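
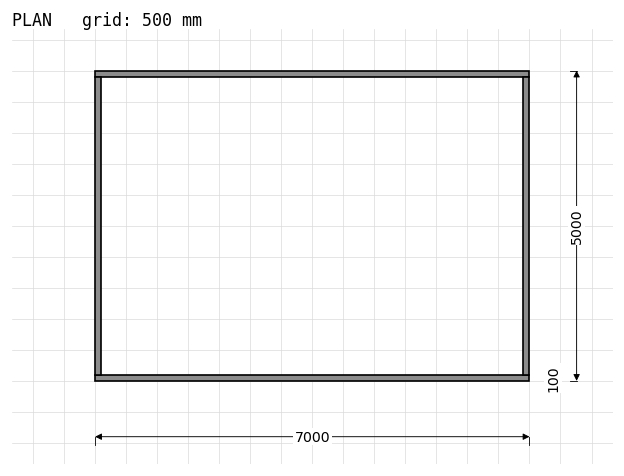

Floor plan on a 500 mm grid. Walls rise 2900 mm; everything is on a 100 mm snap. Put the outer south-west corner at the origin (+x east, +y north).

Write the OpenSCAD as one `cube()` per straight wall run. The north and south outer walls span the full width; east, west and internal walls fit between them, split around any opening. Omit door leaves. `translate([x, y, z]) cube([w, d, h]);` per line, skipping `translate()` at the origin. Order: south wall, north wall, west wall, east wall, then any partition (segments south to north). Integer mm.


cube([7000, 100, 2900]);
translate([0, 4900, 0]) cube([7000, 100, 2900]);
translate([0, 100, 0]) cube([100, 4800, 2900]);
translate([6900, 100, 0]) cube([100, 4800, 2900]);


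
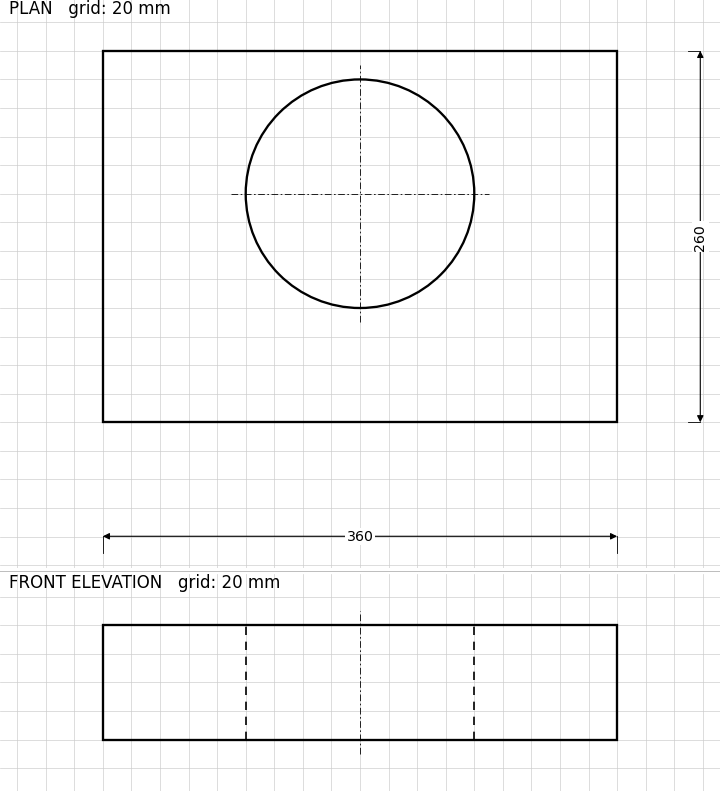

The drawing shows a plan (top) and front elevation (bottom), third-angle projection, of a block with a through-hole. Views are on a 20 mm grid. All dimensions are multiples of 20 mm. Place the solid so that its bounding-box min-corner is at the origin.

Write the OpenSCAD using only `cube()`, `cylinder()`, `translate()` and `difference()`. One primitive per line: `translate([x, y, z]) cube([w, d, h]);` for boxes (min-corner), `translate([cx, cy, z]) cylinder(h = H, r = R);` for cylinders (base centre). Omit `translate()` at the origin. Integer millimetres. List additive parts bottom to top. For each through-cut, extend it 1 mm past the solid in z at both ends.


difference() {
  cube([360, 260, 80]);
  translate([180, 160, -1]) cylinder(h = 82, r = 80);
}


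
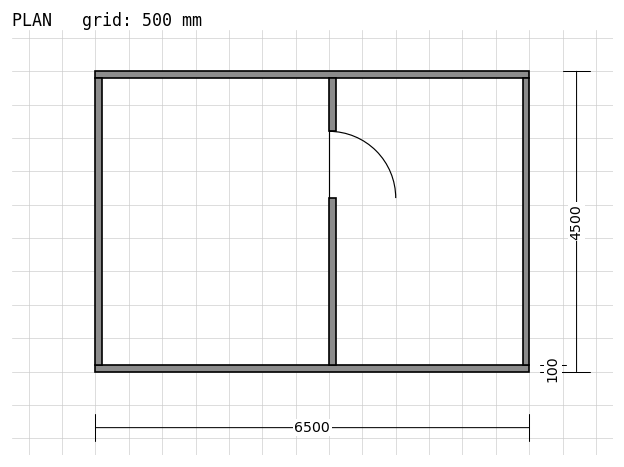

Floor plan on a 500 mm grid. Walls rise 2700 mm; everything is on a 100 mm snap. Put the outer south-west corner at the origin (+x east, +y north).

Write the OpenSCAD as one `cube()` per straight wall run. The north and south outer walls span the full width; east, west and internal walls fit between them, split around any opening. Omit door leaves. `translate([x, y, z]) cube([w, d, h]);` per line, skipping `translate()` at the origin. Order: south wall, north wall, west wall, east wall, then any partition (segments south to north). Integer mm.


cube([6500, 100, 2700]);
translate([0, 4400, 0]) cube([6500, 100, 2700]);
translate([0, 100, 0]) cube([100, 4300, 2700]);
translate([6400, 100, 0]) cube([100, 4300, 2700]);
translate([3500, 100, 0]) cube([100, 2500, 2700]);
translate([3500, 3600, 0]) cube([100, 800, 2700]);


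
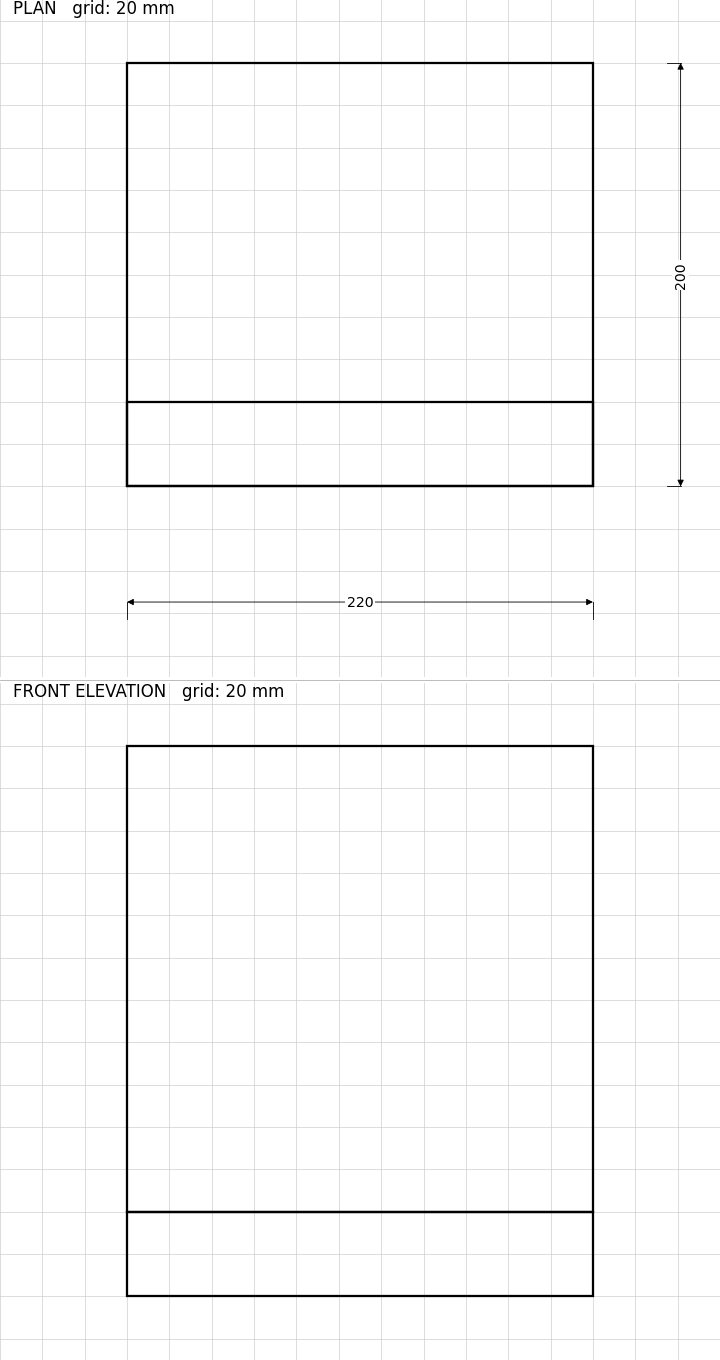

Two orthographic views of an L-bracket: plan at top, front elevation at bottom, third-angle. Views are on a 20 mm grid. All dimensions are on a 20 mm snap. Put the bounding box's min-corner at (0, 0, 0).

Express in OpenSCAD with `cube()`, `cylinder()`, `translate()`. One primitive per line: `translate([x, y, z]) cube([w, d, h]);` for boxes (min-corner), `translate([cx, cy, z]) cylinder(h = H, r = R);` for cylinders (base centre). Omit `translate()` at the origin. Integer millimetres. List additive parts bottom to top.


cube([220, 200, 40]);
translate([0, 0, 40]) cube([220, 40, 220]);


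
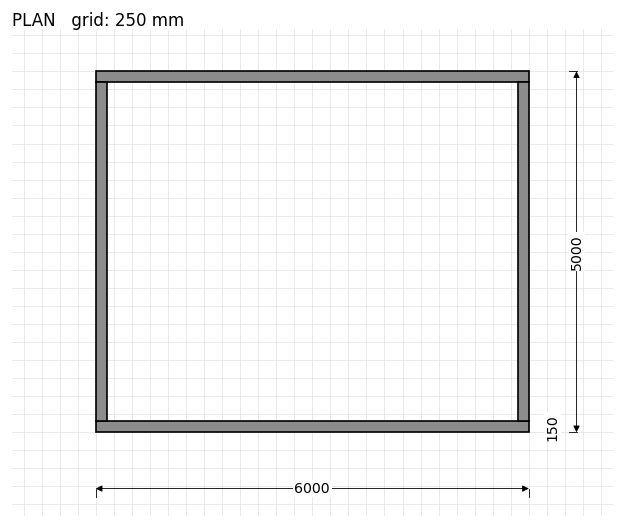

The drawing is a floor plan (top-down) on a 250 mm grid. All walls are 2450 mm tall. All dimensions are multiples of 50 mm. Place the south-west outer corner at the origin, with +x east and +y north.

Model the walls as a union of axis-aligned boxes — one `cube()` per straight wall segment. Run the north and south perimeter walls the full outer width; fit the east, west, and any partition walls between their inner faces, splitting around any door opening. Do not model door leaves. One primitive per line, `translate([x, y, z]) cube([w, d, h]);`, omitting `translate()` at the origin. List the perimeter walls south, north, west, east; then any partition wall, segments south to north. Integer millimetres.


cube([6000, 150, 2450]);
translate([0, 4850, 0]) cube([6000, 150, 2450]);
translate([0, 150, 0]) cube([150, 4700, 2450]);
translate([5850, 150, 0]) cube([150, 4700, 2450]);


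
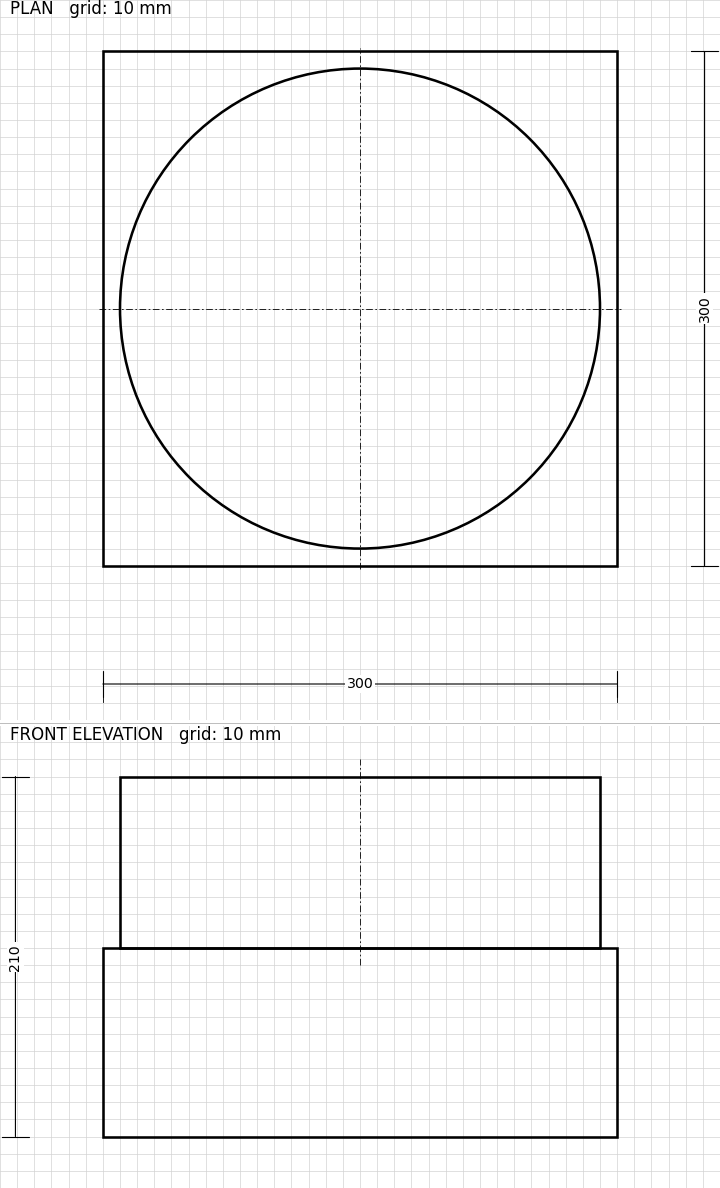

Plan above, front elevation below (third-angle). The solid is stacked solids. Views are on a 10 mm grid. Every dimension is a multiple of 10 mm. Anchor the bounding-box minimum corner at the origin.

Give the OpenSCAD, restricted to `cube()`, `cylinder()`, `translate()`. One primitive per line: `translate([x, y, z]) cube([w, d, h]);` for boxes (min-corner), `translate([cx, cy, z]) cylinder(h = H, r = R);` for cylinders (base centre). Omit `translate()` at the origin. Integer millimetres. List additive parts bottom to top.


cube([300, 300, 110]);
translate([150, 150, 110]) cylinder(h = 100, r = 140);


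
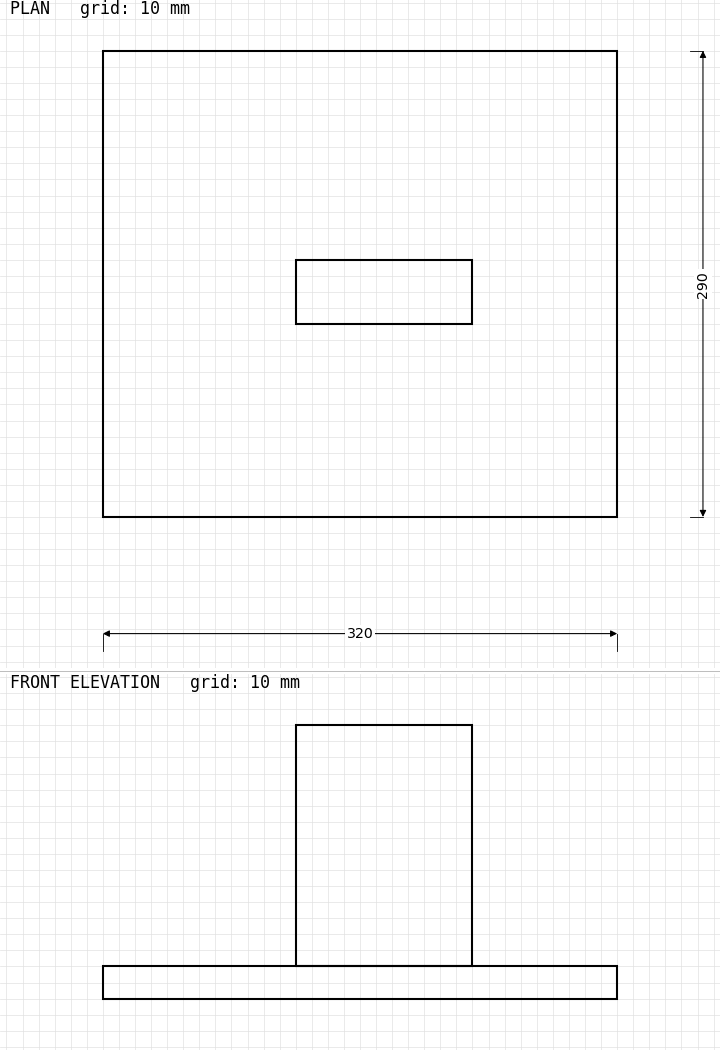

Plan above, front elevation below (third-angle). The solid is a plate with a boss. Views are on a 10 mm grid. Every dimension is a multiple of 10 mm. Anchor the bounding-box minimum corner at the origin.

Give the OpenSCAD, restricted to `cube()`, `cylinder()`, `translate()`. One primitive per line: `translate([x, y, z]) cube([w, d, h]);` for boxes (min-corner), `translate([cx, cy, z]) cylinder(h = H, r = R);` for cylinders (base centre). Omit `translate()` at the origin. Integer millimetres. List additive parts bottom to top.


cube([320, 290, 20]);
translate([120, 120, 20]) cube([110, 40, 150]);


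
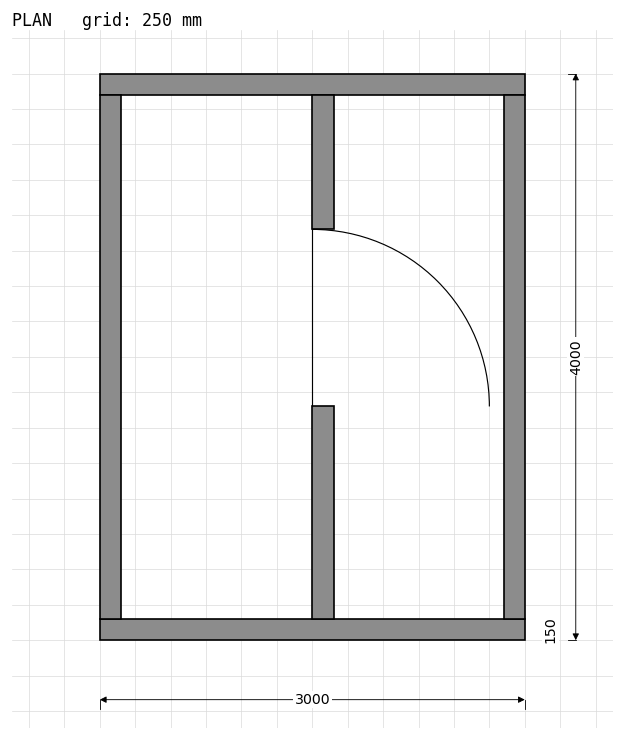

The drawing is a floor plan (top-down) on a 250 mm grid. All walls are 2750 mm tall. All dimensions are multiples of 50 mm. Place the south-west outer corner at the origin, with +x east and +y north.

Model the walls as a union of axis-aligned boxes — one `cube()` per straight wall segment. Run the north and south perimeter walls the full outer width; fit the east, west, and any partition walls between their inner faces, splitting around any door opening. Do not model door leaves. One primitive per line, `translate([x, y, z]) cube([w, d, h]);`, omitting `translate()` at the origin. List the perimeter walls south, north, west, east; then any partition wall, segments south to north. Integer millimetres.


cube([3000, 150, 2750]);
translate([0, 3850, 0]) cube([3000, 150, 2750]);
translate([0, 150, 0]) cube([150, 3700, 2750]);
translate([2850, 150, 0]) cube([150, 3700, 2750]);
translate([1500, 150, 0]) cube([150, 1500, 2750]);
translate([1500, 2900, 0]) cube([150, 950, 2750]);


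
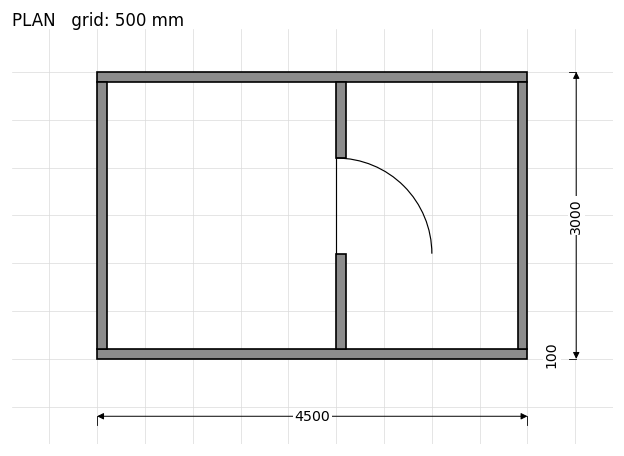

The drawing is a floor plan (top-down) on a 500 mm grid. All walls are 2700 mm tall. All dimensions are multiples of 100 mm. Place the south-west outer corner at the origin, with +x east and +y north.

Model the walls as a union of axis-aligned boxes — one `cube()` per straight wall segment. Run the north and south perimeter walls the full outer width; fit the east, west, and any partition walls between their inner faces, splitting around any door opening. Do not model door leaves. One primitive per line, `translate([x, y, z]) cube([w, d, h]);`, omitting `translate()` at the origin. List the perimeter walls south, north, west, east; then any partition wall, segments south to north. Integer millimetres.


cube([4500, 100, 2700]);
translate([0, 2900, 0]) cube([4500, 100, 2700]);
translate([0, 100, 0]) cube([100, 2800, 2700]);
translate([4400, 100, 0]) cube([100, 2800, 2700]);
translate([2500, 100, 0]) cube([100, 1000, 2700]);
translate([2500, 2100, 0]) cube([100, 800, 2700]);


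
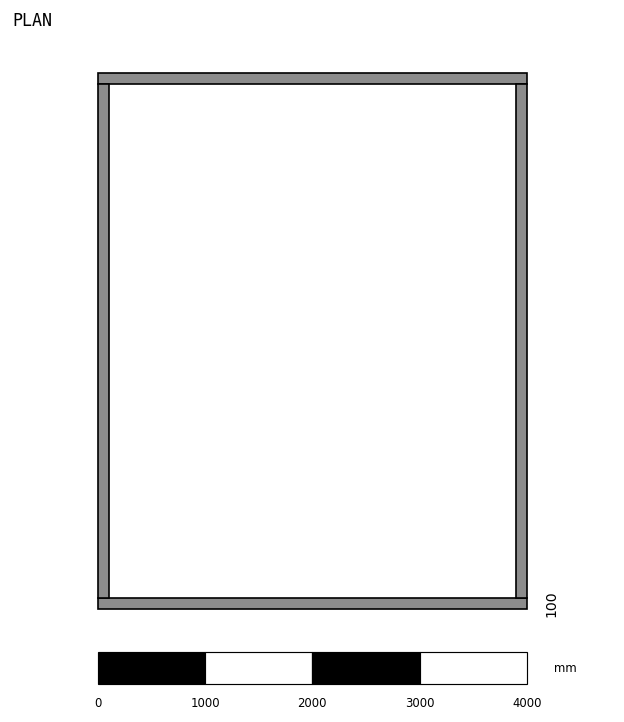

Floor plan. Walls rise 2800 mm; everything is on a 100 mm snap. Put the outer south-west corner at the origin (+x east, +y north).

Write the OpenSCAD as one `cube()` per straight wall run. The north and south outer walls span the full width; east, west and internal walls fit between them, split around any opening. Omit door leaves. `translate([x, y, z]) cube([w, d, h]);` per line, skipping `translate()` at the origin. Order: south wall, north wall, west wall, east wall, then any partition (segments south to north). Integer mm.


cube([4000, 100, 2800]);
translate([0, 4900, 0]) cube([4000, 100, 2800]);
translate([0, 100, 0]) cube([100, 4800, 2800]);
translate([3900, 100, 0]) cube([100, 4800, 2800]);


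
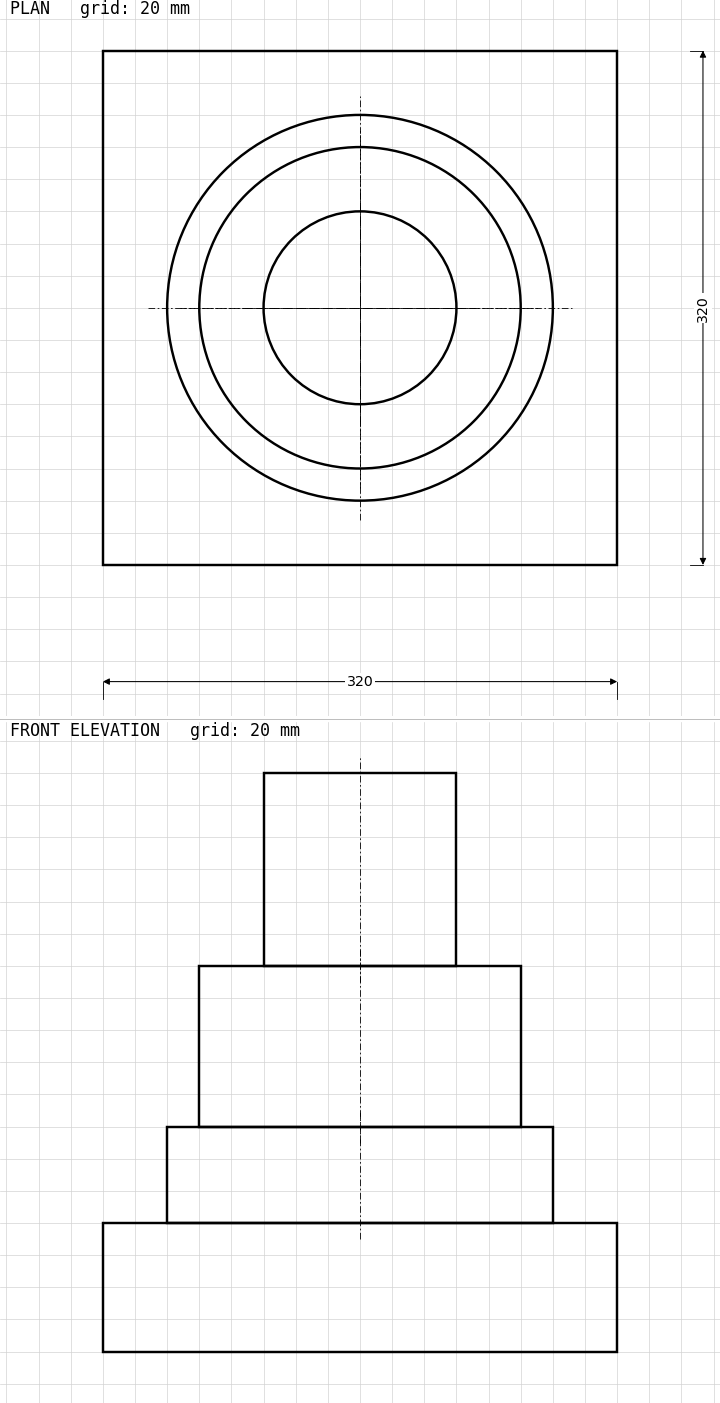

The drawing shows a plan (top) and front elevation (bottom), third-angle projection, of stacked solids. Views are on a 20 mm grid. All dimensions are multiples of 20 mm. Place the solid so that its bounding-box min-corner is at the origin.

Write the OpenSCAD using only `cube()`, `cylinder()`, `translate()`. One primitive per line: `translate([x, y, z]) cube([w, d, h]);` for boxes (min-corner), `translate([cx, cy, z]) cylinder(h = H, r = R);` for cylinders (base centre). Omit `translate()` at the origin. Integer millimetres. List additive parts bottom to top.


cube([320, 320, 80]);
translate([160, 160, 80]) cylinder(h = 60, r = 120);
translate([160, 160, 140]) cylinder(h = 100, r = 100);
translate([160, 160, 240]) cylinder(h = 120, r = 60);


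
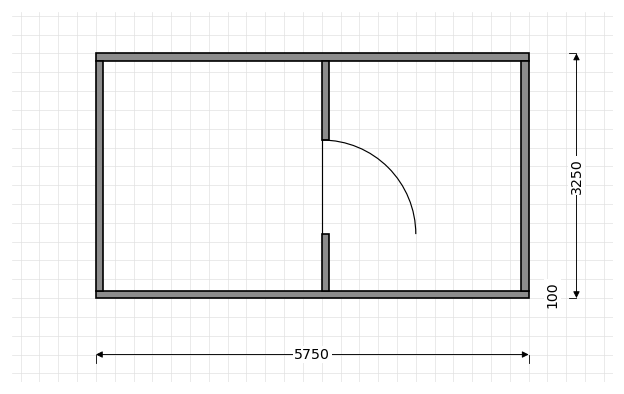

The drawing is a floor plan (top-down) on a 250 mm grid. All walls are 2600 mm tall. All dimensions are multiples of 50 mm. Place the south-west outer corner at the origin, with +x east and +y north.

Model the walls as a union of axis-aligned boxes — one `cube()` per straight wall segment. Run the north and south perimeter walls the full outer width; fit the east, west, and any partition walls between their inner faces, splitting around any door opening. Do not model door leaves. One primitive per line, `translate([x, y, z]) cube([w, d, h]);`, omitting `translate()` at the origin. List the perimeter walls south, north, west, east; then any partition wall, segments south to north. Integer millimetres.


cube([5750, 100, 2600]);
translate([0, 3150, 0]) cube([5750, 100, 2600]);
translate([0, 100, 0]) cube([100, 3050, 2600]);
translate([5650, 100, 0]) cube([100, 3050, 2600]);
translate([3000, 100, 0]) cube([100, 750, 2600]);
translate([3000, 2100, 0]) cube([100, 1050, 2600]);


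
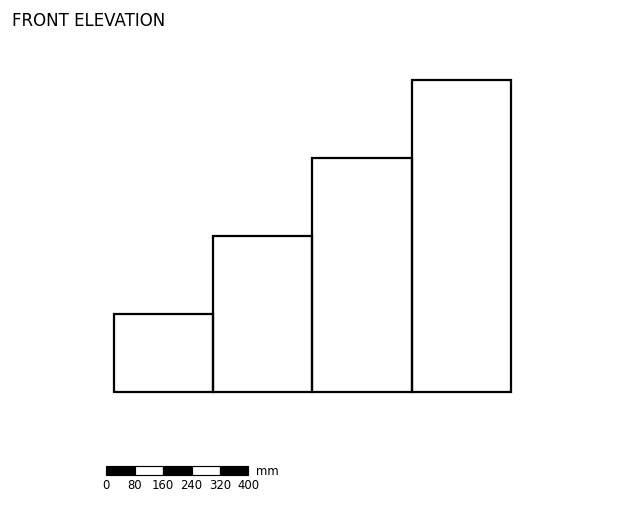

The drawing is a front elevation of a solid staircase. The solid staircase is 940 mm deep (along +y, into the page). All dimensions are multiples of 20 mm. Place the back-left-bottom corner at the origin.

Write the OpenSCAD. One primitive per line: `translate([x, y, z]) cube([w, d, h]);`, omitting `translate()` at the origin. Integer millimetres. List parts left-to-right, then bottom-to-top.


cube([280, 940, 220]);
translate([280, 0, 0]) cube([280, 940, 440]);
translate([560, 0, 0]) cube([280, 940, 660]);
translate([840, 0, 0]) cube([280, 940, 880]);


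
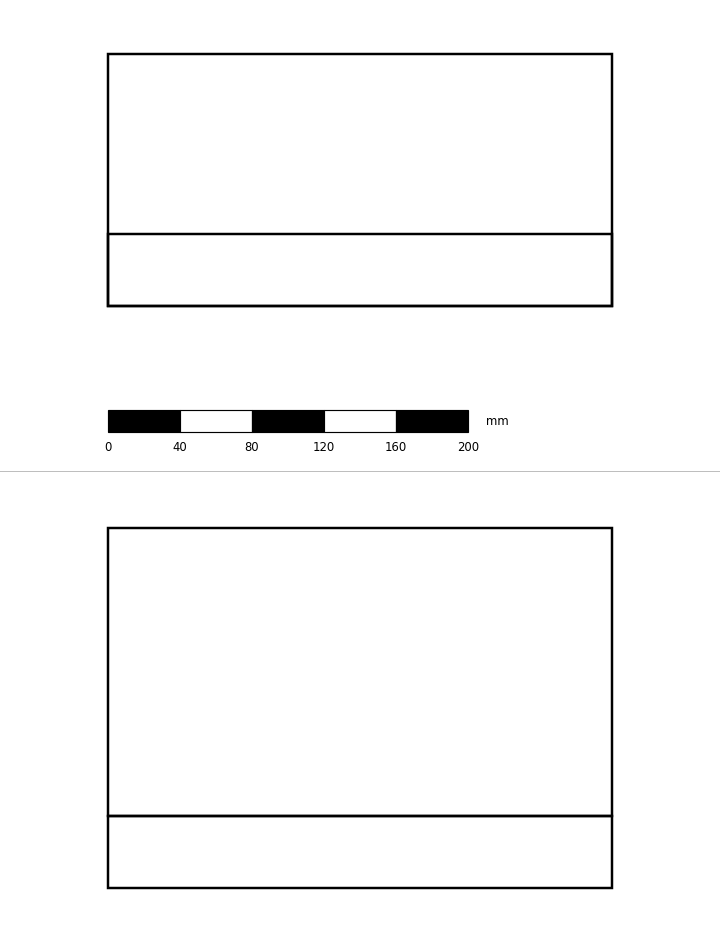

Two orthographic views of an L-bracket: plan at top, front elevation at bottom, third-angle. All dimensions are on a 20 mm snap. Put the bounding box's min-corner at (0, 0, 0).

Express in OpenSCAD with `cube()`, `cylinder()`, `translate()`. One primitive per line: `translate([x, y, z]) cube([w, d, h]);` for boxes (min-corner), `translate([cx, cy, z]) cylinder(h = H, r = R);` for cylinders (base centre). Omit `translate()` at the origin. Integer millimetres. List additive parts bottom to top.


cube([280, 140, 40]);
translate([0, 0, 40]) cube([280, 40, 160]);


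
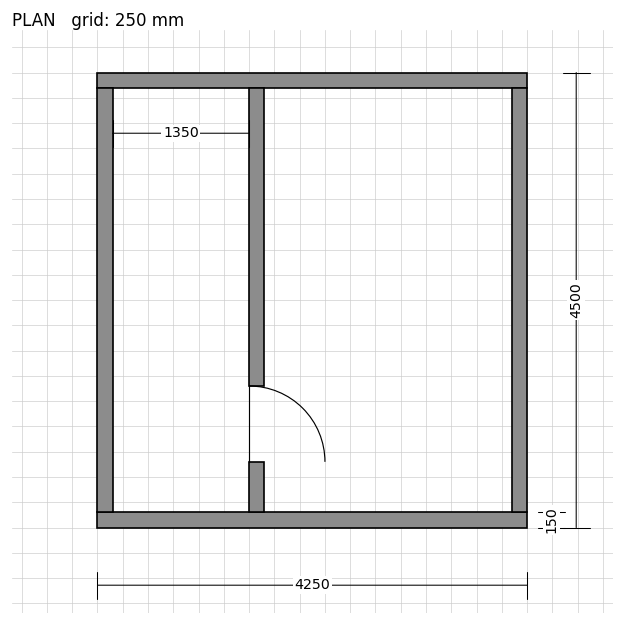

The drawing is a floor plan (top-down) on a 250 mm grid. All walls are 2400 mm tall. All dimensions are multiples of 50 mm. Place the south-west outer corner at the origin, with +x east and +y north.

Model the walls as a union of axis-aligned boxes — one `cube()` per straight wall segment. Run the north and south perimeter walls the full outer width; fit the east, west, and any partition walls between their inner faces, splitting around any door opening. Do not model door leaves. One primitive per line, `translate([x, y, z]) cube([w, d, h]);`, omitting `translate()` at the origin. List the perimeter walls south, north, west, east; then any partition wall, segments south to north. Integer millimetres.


cube([4250, 150, 2400]);
translate([0, 4350, 0]) cube([4250, 150, 2400]);
translate([0, 150, 0]) cube([150, 4200, 2400]);
translate([4100, 150, 0]) cube([150, 4200, 2400]);
translate([1500, 150, 0]) cube([150, 500, 2400]);
translate([1500, 1400, 0]) cube([150, 2950, 2400]);


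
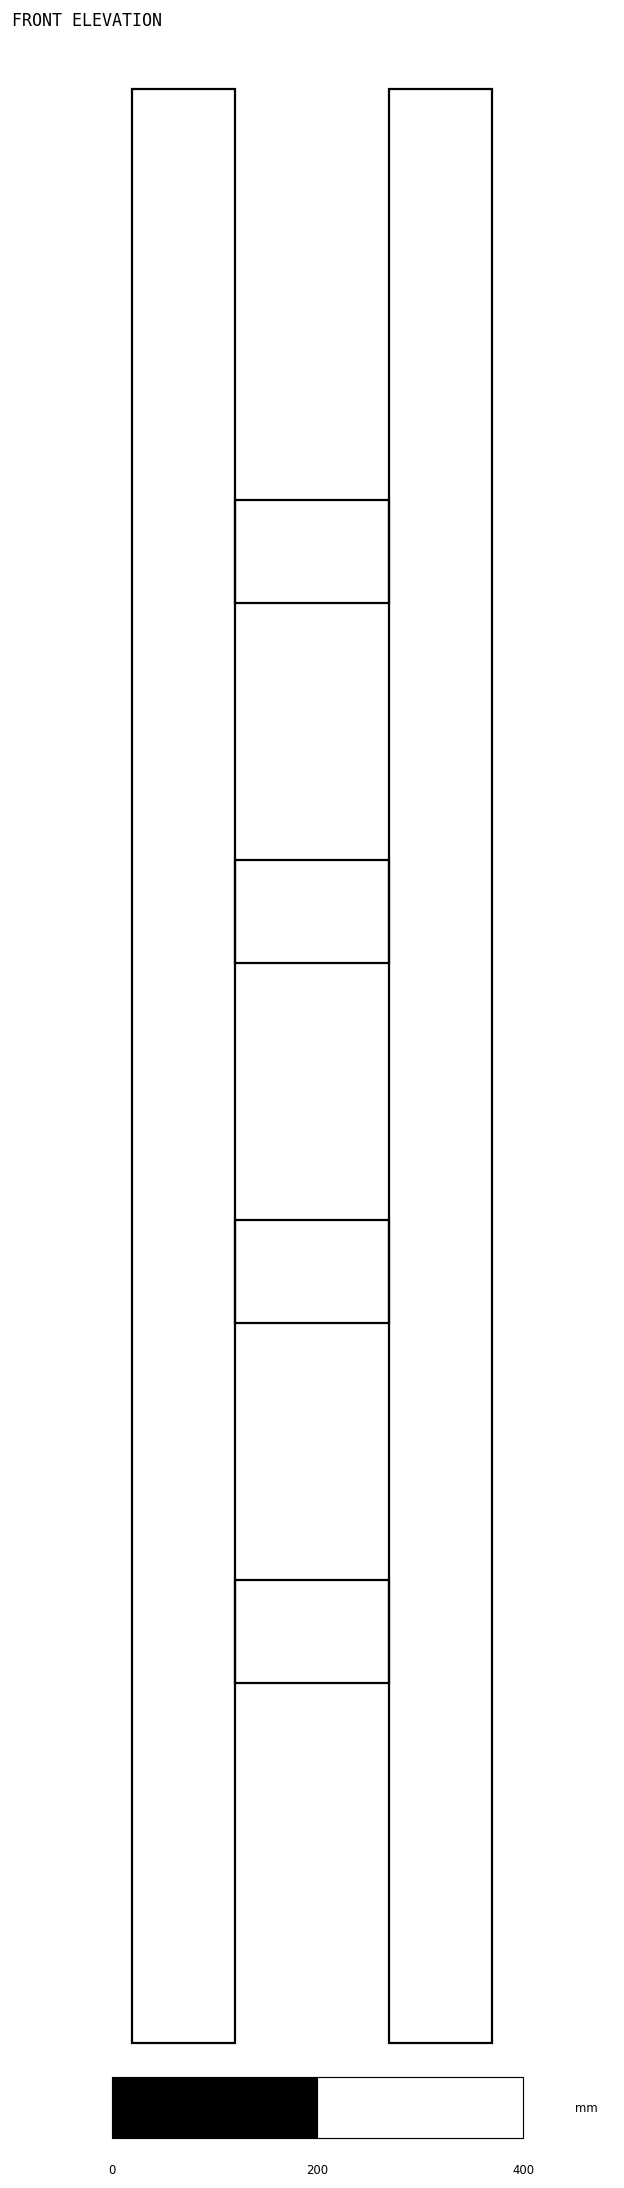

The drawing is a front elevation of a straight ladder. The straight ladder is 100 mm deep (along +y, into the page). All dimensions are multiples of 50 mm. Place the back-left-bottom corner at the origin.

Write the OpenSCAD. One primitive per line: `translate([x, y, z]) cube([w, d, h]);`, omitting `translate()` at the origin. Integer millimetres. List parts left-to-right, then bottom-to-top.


cube([100, 100, 1900]);
translate([100, 0, 350]) cube([150, 100, 100]);
translate([100, 0, 700]) cube([150, 100, 100]);
translate([100, 0, 1050]) cube([150, 100, 100]);
translate([100, 0, 1400]) cube([150, 100, 100]);
translate([250, 0, 0]) cube([100, 100, 1900]);


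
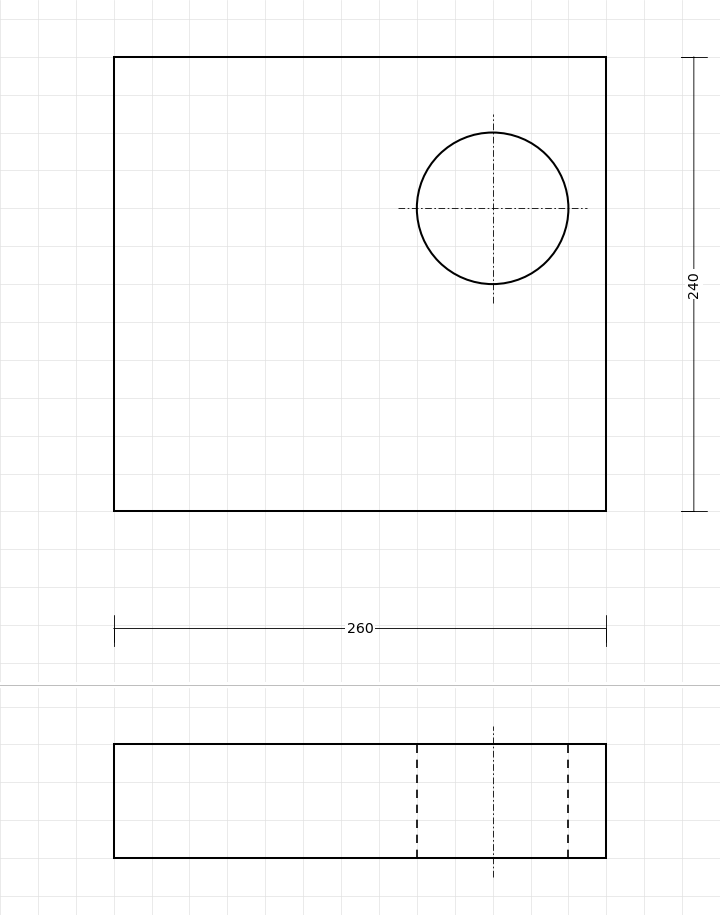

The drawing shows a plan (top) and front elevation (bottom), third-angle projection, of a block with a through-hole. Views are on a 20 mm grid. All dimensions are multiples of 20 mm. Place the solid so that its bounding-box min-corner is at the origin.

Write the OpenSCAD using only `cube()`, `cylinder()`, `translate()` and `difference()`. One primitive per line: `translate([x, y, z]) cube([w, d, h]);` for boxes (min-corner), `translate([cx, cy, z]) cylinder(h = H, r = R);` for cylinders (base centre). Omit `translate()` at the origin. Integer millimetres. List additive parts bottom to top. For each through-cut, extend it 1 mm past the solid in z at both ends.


difference() {
  cube([260, 240, 60]);
  translate([200, 160, -1]) cylinder(h = 62, r = 40);
}


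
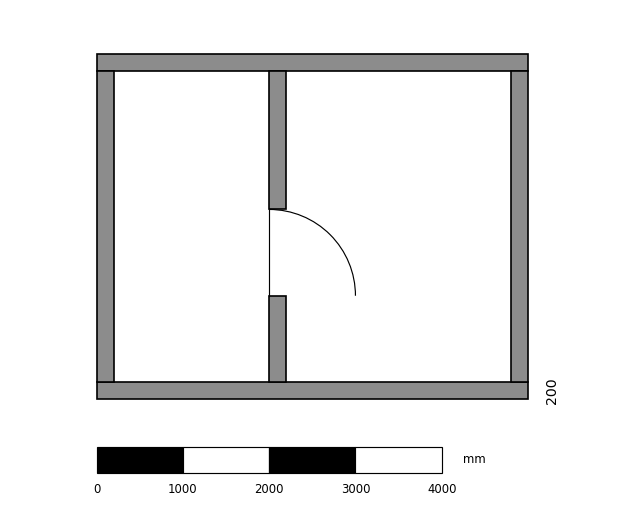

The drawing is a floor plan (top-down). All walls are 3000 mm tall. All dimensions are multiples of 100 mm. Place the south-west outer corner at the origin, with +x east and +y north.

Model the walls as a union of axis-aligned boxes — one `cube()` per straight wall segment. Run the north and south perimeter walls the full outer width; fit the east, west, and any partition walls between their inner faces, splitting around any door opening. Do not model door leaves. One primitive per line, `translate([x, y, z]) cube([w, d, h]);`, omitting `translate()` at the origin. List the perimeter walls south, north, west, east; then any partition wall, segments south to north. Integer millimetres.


cube([5000, 200, 3000]);
translate([0, 3800, 0]) cube([5000, 200, 3000]);
translate([0, 200, 0]) cube([200, 3600, 3000]);
translate([4800, 200, 0]) cube([200, 3600, 3000]);
translate([2000, 200, 0]) cube([200, 1000, 3000]);
translate([2000, 2200, 0]) cube([200, 1600, 3000]);


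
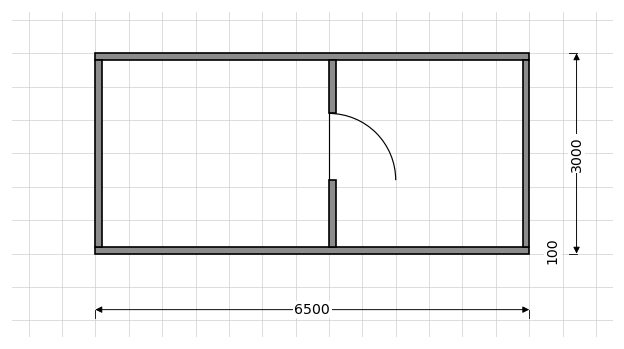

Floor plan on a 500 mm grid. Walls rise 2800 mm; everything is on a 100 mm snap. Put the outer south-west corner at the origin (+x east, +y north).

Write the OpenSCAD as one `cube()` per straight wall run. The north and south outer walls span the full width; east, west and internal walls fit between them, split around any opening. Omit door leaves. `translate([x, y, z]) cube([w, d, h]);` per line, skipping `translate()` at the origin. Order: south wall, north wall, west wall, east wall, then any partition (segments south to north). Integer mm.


cube([6500, 100, 2800]);
translate([0, 2900, 0]) cube([6500, 100, 2800]);
translate([0, 100, 0]) cube([100, 2800, 2800]);
translate([6400, 100, 0]) cube([100, 2800, 2800]);
translate([3500, 100, 0]) cube([100, 1000, 2800]);
translate([3500, 2100, 0]) cube([100, 800, 2800]);


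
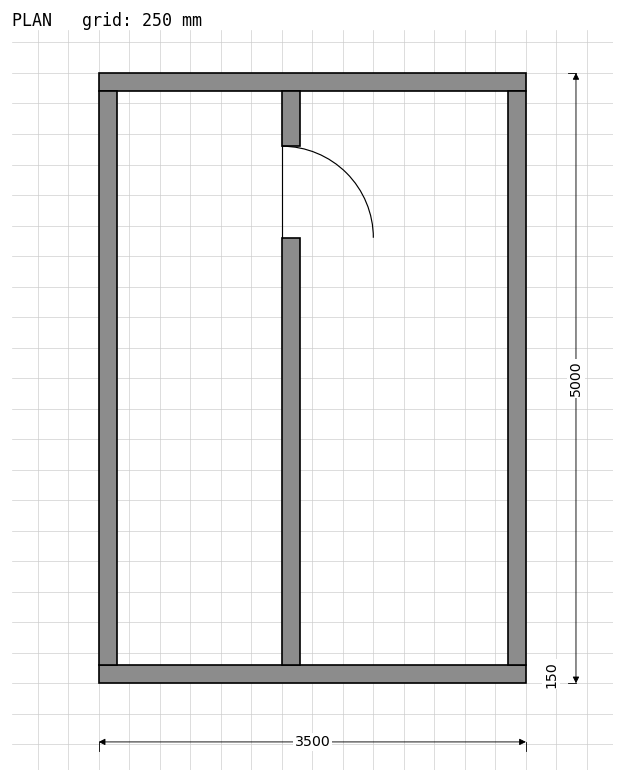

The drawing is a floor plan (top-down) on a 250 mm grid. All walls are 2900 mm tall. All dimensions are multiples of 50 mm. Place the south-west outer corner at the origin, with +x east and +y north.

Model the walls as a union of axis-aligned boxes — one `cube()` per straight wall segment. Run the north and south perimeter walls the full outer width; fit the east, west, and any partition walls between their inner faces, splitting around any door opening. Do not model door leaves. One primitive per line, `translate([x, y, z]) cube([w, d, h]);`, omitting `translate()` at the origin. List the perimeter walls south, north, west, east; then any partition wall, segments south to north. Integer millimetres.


cube([3500, 150, 2900]);
translate([0, 4850, 0]) cube([3500, 150, 2900]);
translate([0, 150, 0]) cube([150, 4700, 2900]);
translate([3350, 150, 0]) cube([150, 4700, 2900]);
translate([1500, 150, 0]) cube([150, 3500, 2900]);
translate([1500, 4400, 0]) cube([150, 450, 2900]);


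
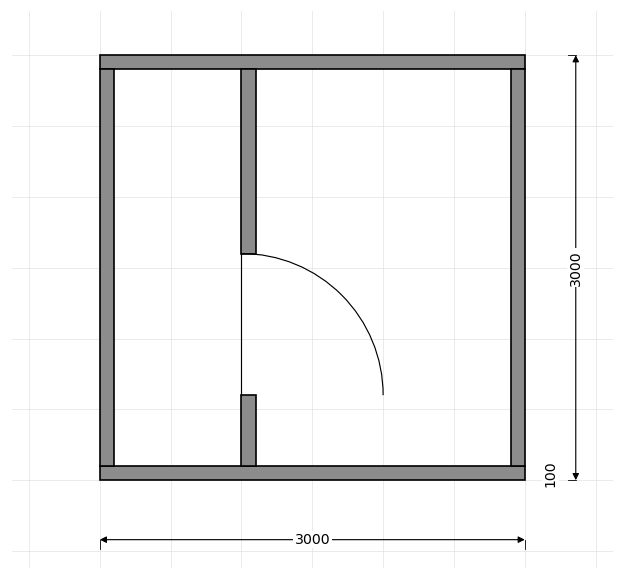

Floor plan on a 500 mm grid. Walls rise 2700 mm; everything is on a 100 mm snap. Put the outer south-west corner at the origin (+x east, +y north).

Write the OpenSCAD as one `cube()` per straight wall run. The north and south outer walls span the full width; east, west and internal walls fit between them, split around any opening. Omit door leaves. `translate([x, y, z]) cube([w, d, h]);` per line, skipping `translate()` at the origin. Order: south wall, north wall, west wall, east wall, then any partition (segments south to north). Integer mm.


cube([3000, 100, 2700]);
translate([0, 2900, 0]) cube([3000, 100, 2700]);
translate([0, 100, 0]) cube([100, 2800, 2700]);
translate([2900, 100, 0]) cube([100, 2800, 2700]);
translate([1000, 100, 0]) cube([100, 500, 2700]);
translate([1000, 1600, 0]) cube([100, 1300, 2700]);


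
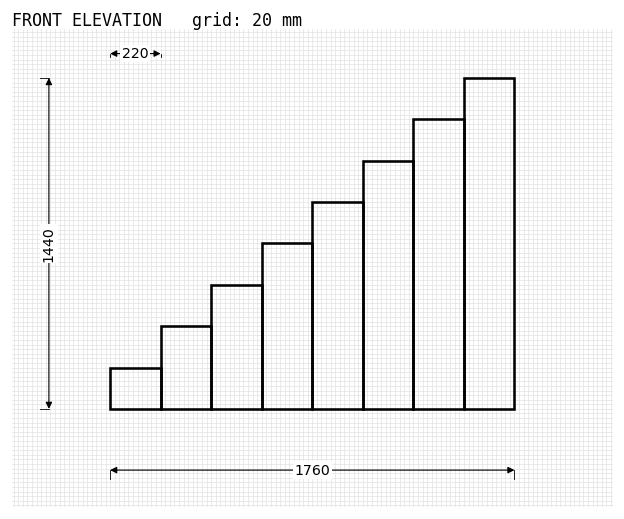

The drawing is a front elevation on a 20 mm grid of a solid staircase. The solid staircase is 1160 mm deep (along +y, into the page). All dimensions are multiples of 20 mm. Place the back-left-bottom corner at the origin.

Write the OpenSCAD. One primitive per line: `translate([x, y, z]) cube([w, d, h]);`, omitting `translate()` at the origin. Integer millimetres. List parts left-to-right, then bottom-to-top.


cube([220, 1160, 180]);
translate([220, 0, 0]) cube([220, 1160, 360]);
translate([440, 0, 0]) cube([220, 1160, 540]);
translate([660, 0, 0]) cube([220, 1160, 720]);
translate([880, 0, 0]) cube([220, 1160, 900]);
translate([1100, 0, 0]) cube([220, 1160, 1080]);
translate([1320, 0, 0]) cube([220, 1160, 1260]);
translate([1540, 0, 0]) cube([220, 1160, 1440]);


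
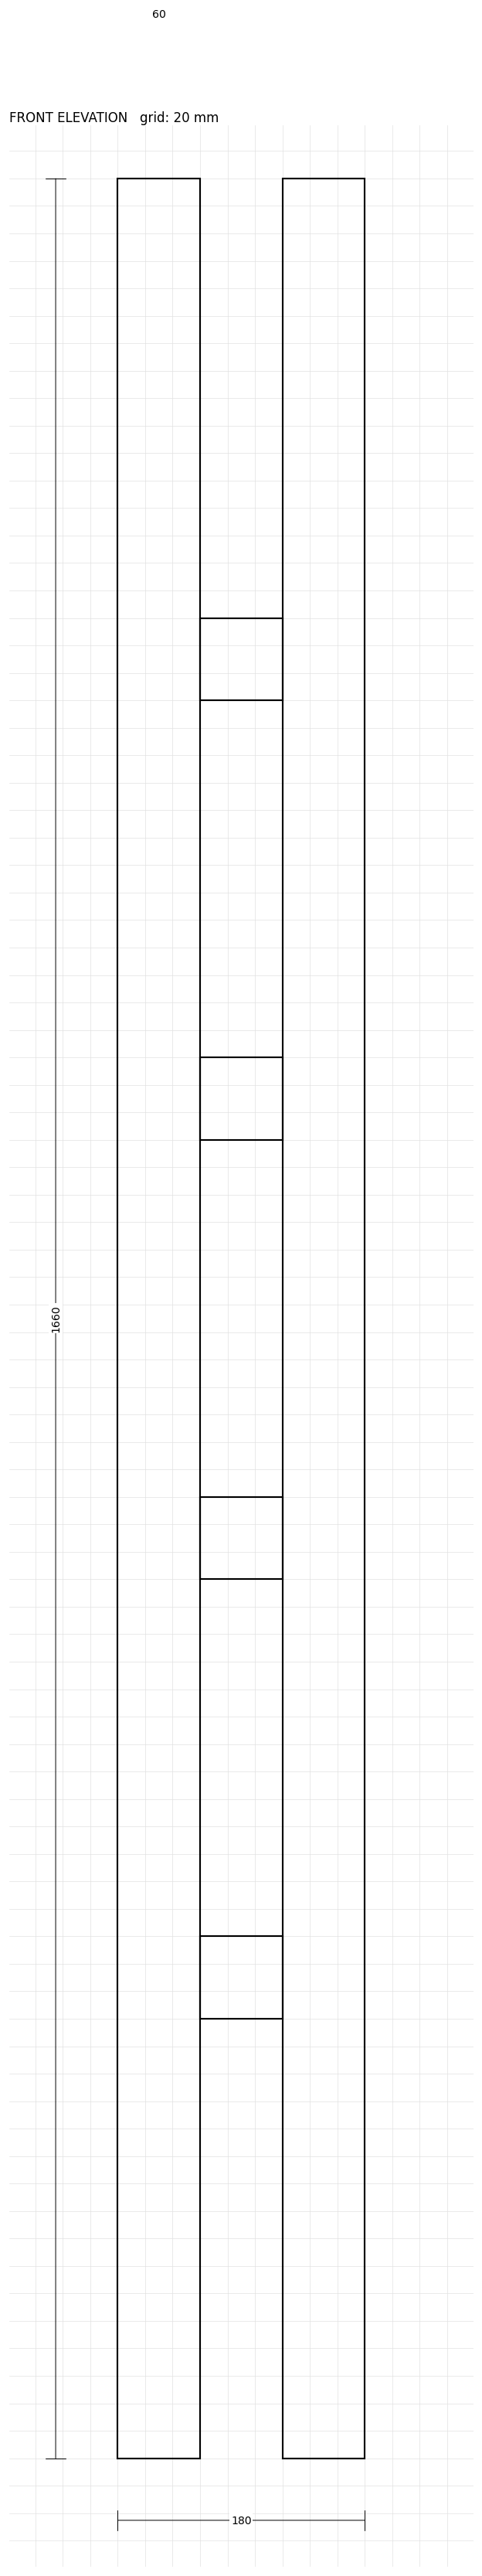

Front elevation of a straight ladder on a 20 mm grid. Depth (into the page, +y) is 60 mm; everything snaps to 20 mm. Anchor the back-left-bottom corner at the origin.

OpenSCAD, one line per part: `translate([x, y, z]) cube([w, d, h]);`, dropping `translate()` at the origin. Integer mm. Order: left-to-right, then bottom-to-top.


cube([60, 60, 1660]);
translate([60, 0, 320]) cube([60, 60, 60]);
translate([60, 0, 640]) cube([60, 60, 60]);
translate([60, 0, 960]) cube([60, 60, 60]);
translate([60, 0, 1280]) cube([60, 60, 60]);
translate([120, 0, 0]) cube([60, 60, 1660]);


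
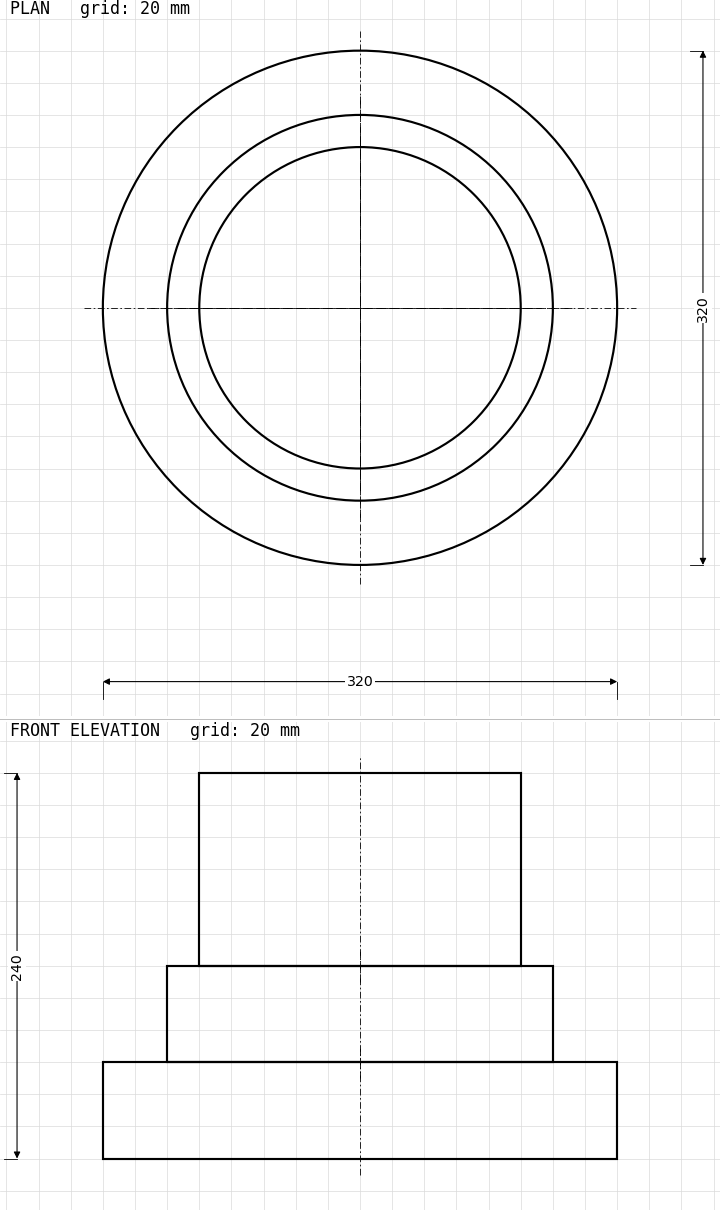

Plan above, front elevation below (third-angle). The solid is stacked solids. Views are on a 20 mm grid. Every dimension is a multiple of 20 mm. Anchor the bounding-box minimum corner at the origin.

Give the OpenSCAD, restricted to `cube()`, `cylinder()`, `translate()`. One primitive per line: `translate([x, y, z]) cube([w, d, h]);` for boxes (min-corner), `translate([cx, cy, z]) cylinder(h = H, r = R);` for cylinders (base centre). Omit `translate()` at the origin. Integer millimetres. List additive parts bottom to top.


translate([160, 160, 0]) cylinder(h = 60, r = 160);
translate([160, 160, 60]) cylinder(h = 60, r = 120);
translate([160, 160, 120]) cylinder(h = 120, r = 100);


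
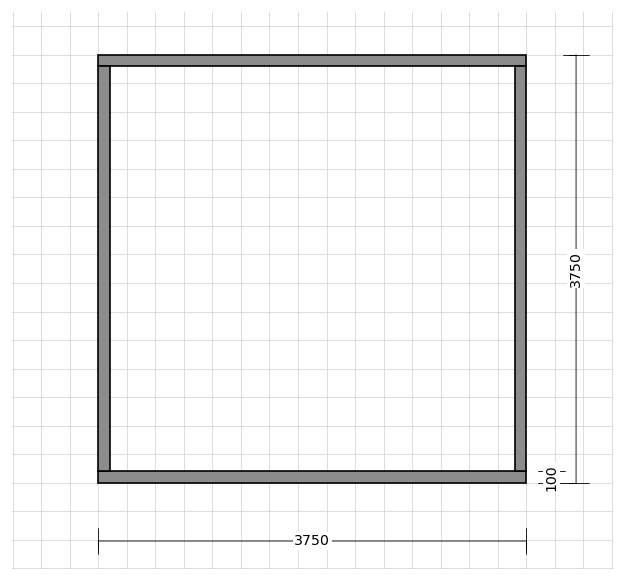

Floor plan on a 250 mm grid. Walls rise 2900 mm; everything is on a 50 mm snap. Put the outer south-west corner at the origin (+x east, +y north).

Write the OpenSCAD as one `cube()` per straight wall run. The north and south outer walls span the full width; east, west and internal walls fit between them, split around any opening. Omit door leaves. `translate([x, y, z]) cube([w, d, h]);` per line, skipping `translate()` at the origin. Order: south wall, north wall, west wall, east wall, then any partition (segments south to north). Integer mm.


cube([3750, 100, 2900]);
translate([0, 3650, 0]) cube([3750, 100, 2900]);
translate([0, 100, 0]) cube([100, 3550, 2900]);
translate([3650, 100, 0]) cube([100, 3550, 2900]);


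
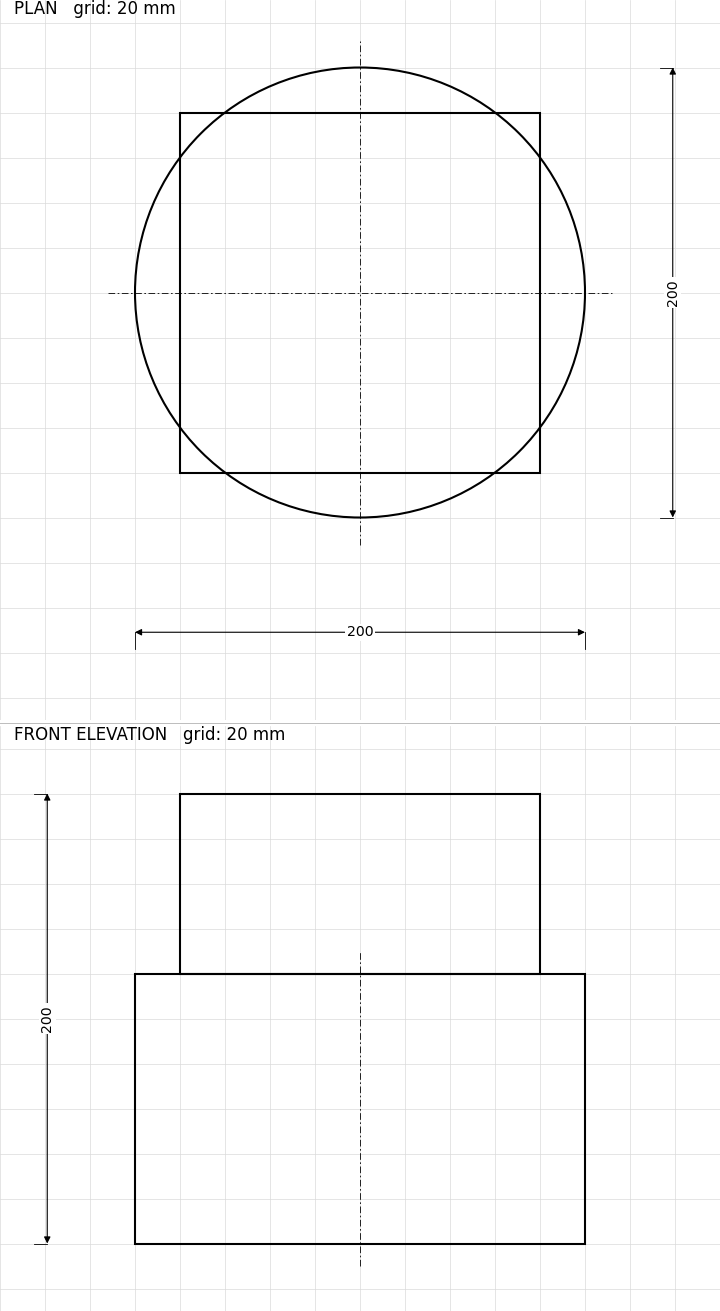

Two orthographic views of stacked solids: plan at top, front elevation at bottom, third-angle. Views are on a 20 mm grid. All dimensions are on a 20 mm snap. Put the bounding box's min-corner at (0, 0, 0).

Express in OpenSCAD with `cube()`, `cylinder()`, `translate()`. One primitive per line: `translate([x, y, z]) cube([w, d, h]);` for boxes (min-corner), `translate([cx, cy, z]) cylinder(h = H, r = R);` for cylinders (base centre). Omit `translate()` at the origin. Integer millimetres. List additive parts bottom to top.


translate([100, 100, 0]) cylinder(h = 120, r = 100);
translate([20, 20, 120]) cube([160, 160, 80]);


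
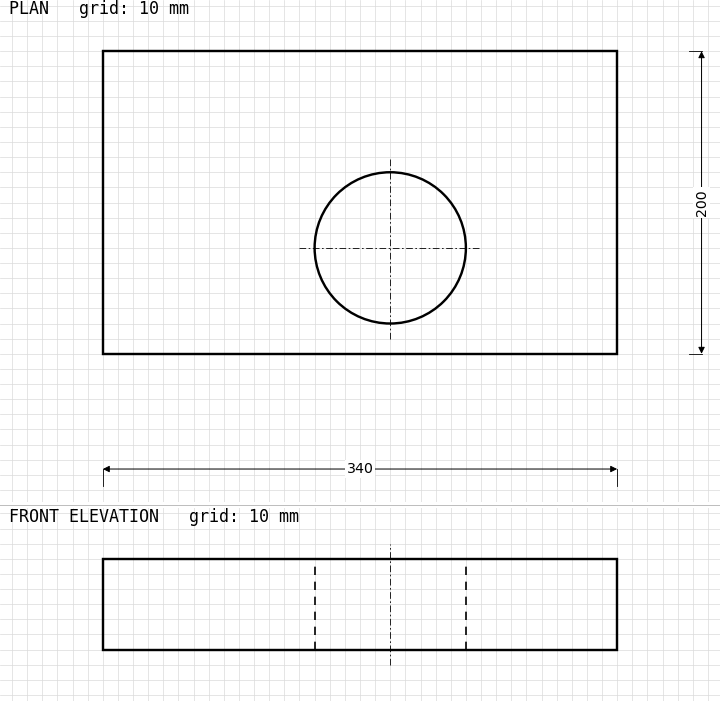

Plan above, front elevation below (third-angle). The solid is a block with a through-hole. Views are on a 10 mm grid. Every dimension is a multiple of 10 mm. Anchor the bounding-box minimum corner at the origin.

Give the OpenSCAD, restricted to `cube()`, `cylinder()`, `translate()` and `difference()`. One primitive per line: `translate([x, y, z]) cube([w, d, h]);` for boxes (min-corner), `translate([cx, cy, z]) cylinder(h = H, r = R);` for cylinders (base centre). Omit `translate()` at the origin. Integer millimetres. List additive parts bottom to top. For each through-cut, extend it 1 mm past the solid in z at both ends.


difference() {
  cube([340, 200, 60]);
  translate([190, 70, -1]) cylinder(h = 62, r = 50);
}


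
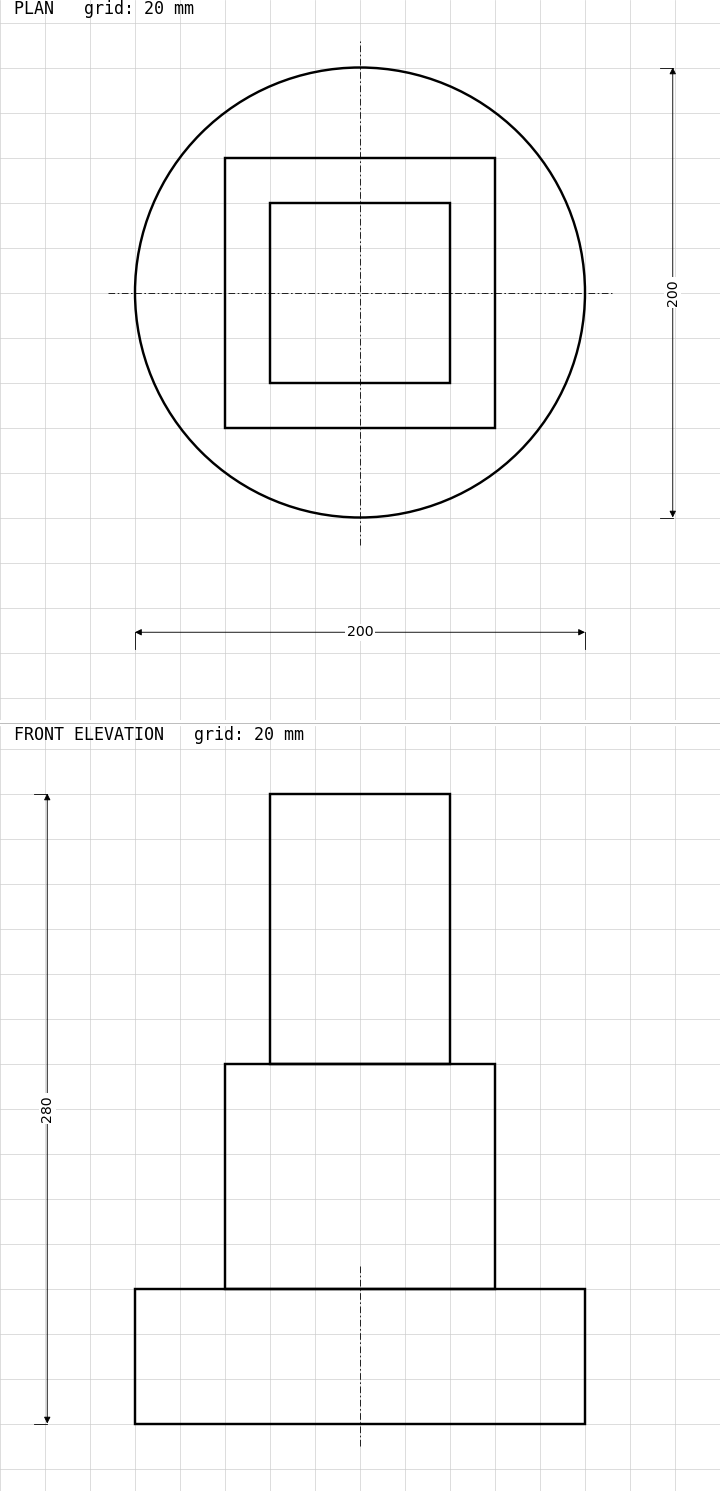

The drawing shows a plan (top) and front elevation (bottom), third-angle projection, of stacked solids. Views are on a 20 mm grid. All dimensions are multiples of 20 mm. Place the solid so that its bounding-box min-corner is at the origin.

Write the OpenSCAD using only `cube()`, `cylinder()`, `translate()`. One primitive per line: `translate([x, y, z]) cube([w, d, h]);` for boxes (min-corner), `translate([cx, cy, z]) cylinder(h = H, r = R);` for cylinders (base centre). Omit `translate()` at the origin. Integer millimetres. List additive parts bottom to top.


translate([100, 100, 0]) cylinder(h = 60, r = 100);
translate([40, 40, 60]) cube([120, 120, 100]);
translate([60, 60, 160]) cube([80, 80, 120]);


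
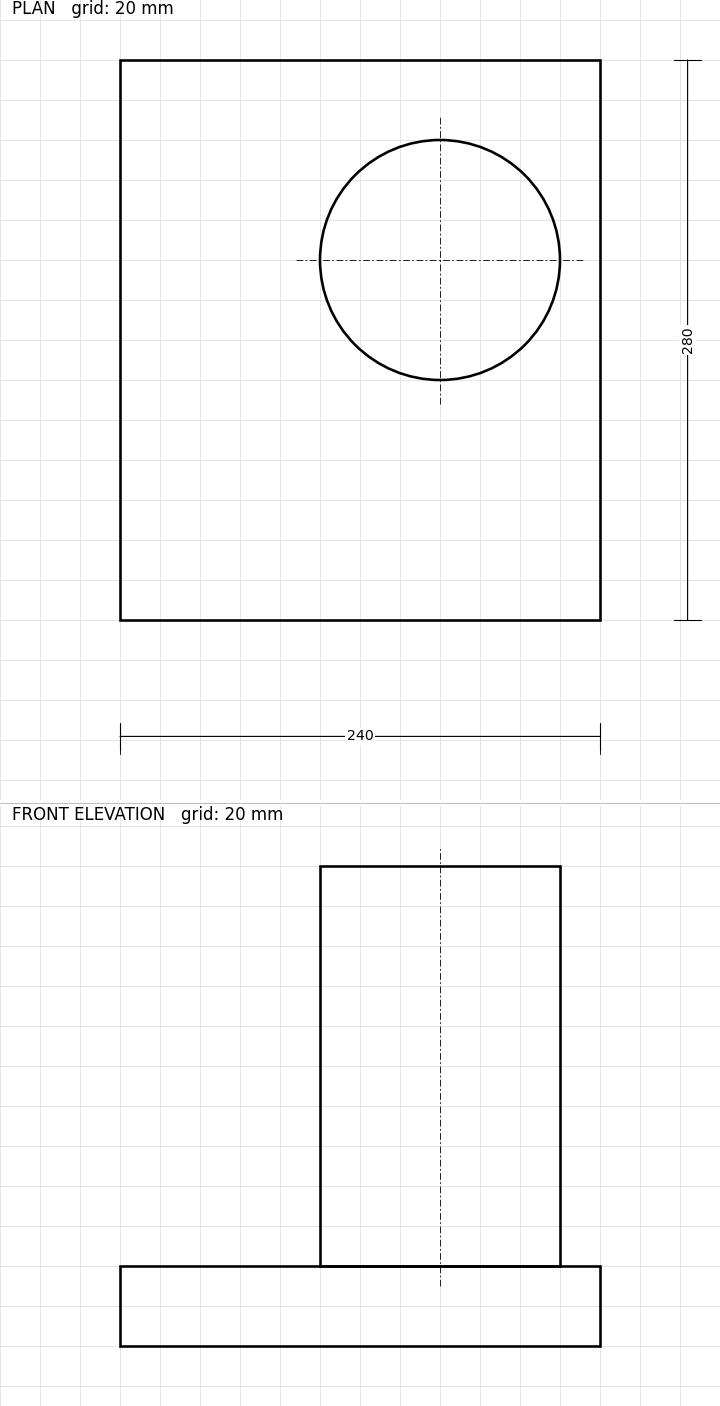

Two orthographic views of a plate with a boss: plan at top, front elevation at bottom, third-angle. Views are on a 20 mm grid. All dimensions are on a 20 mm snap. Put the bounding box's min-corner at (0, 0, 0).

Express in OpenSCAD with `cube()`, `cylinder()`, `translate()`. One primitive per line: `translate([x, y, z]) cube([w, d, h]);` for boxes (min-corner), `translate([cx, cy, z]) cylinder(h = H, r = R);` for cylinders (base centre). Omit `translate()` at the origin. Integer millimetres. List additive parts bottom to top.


cube([240, 280, 40]);
translate([160, 180, 40]) cylinder(h = 200, r = 60);


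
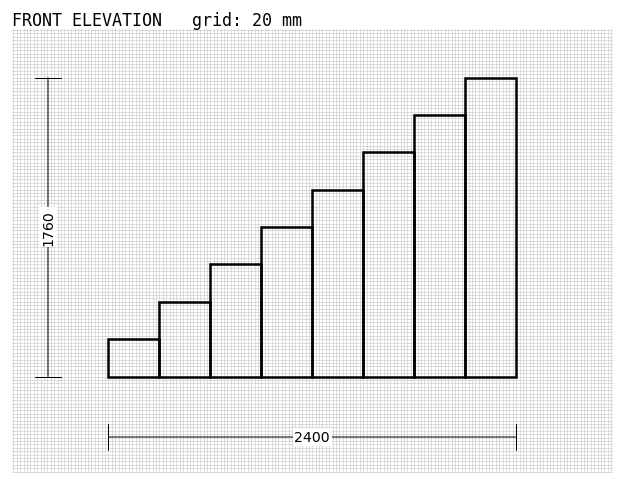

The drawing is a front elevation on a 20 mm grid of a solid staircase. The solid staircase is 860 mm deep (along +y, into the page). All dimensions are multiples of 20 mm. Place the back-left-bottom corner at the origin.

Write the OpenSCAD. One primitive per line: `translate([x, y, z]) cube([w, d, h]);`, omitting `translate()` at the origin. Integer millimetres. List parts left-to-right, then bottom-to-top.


cube([300, 860, 220]);
translate([300, 0, 0]) cube([300, 860, 440]);
translate([600, 0, 0]) cube([300, 860, 660]);
translate([900, 0, 0]) cube([300, 860, 880]);
translate([1200, 0, 0]) cube([300, 860, 1100]);
translate([1500, 0, 0]) cube([300, 860, 1320]);
translate([1800, 0, 0]) cube([300, 860, 1540]);
translate([2100, 0, 0]) cube([300, 860, 1760]);


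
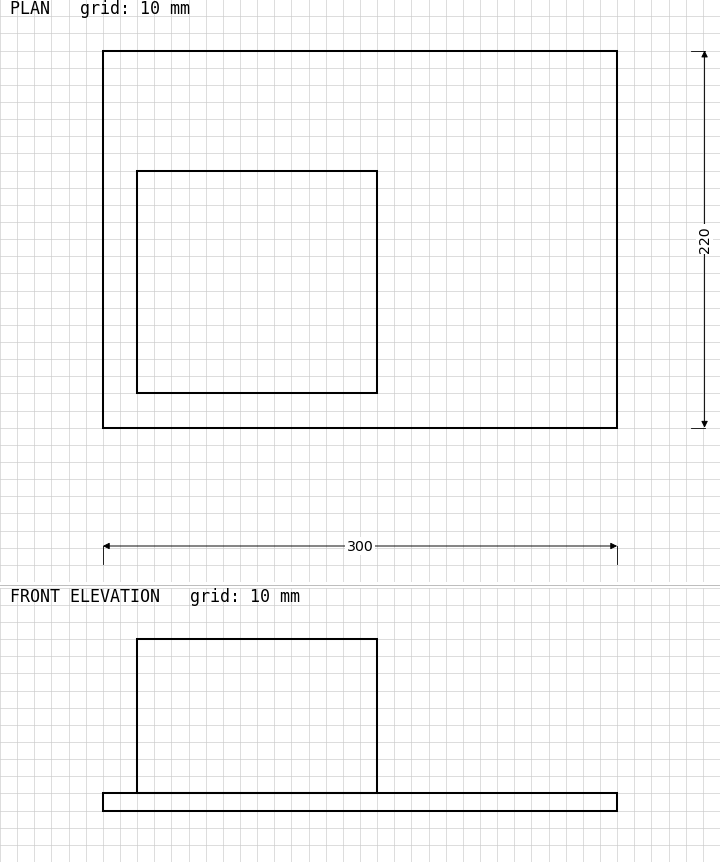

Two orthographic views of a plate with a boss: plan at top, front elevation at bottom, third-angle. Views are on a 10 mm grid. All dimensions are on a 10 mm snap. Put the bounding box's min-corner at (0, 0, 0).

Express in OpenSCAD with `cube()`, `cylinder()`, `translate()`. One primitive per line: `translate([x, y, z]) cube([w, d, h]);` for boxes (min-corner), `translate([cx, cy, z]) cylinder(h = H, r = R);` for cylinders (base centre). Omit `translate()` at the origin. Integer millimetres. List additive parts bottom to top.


cube([300, 220, 10]);
translate([20, 20, 10]) cube([140, 130, 90]);


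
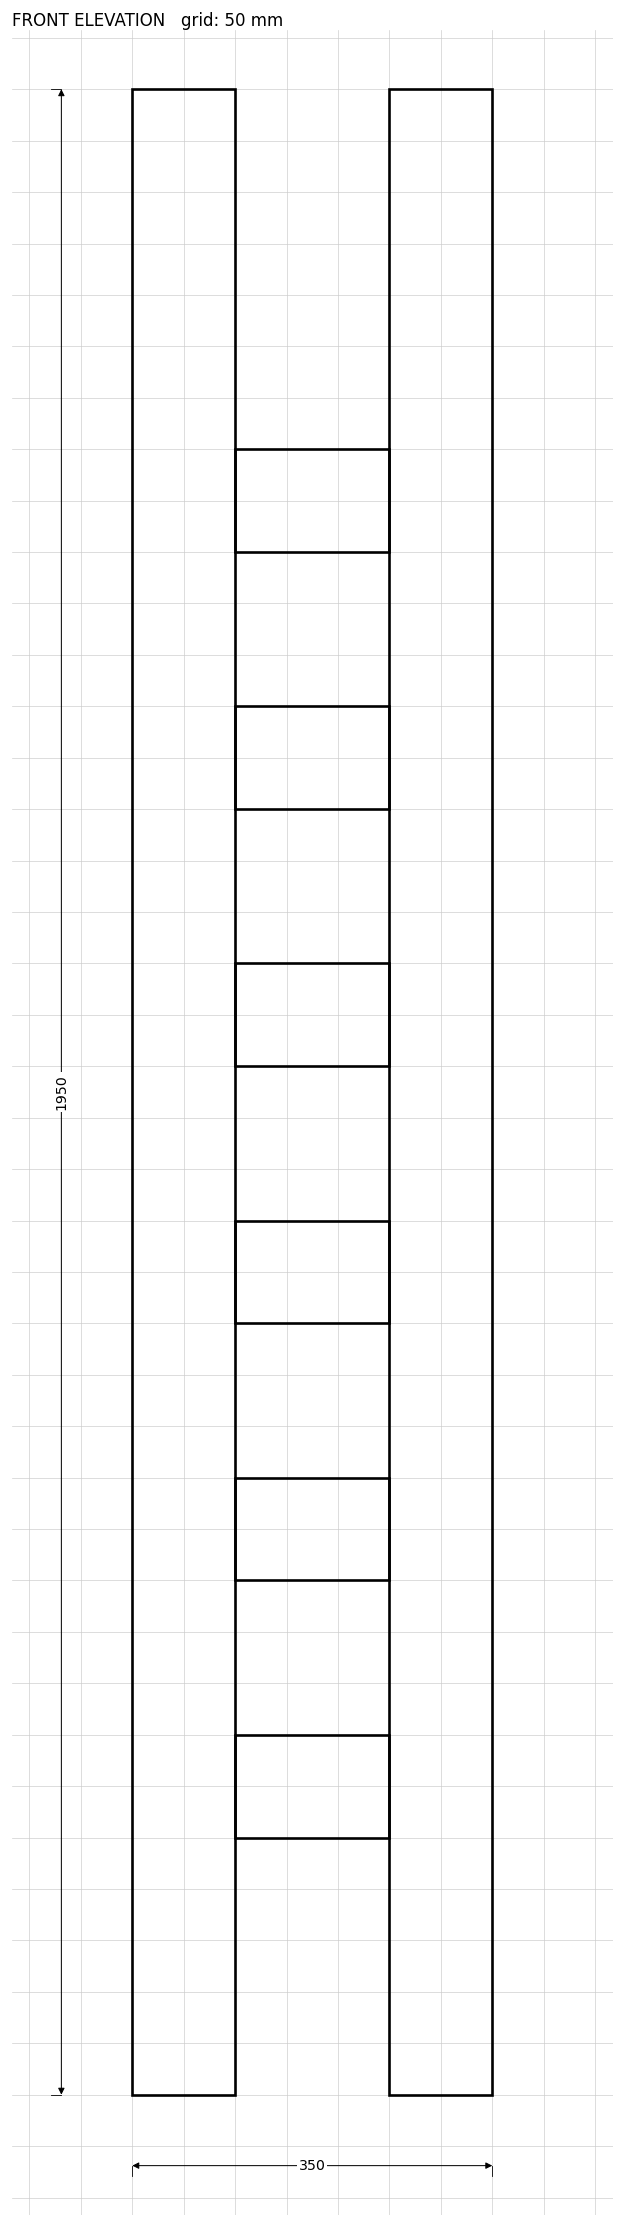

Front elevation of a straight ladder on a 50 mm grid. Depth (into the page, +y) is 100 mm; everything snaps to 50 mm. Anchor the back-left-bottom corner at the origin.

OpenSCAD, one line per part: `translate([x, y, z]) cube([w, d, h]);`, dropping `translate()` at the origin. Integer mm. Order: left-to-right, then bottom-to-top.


cube([100, 100, 1950]);
translate([100, 0, 250]) cube([150, 100, 100]);
translate([100, 0, 500]) cube([150, 100, 100]);
translate([100, 0, 750]) cube([150, 100, 100]);
translate([100, 0, 1000]) cube([150, 100, 100]);
translate([100, 0, 1250]) cube([150, 100, 100]);
translate([100, 0, 1500]) cube([150, 100, 100]);
translate([250, 0, 0]) cube([100, 100, 1950]);


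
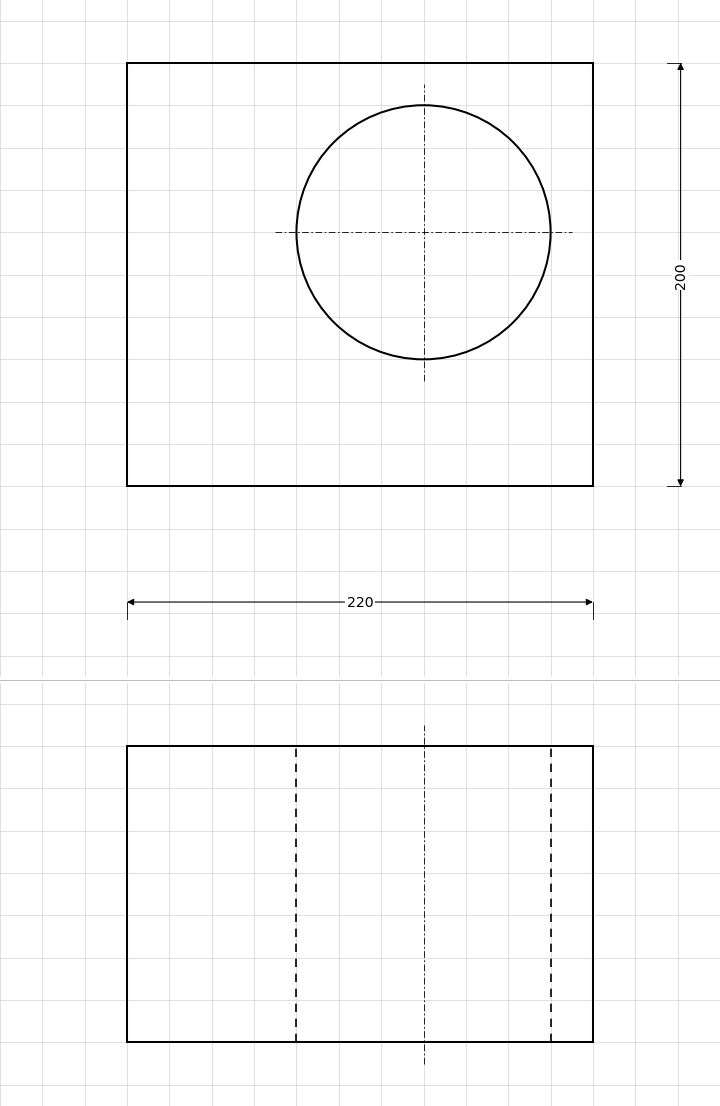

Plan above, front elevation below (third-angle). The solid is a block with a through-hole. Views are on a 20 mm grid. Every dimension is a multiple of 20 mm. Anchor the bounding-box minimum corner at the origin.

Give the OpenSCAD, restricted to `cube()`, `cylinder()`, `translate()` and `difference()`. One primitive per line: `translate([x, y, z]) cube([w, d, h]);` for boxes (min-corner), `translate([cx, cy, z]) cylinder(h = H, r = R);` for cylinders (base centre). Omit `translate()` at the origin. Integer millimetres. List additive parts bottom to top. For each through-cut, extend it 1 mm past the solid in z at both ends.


difference() {
  cube([220, 200, 140]);
  translate([140, 120, -1]) cylinder(h = 142, r = 60);
}


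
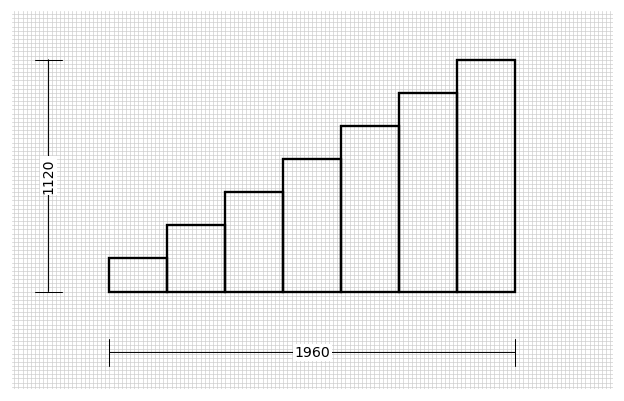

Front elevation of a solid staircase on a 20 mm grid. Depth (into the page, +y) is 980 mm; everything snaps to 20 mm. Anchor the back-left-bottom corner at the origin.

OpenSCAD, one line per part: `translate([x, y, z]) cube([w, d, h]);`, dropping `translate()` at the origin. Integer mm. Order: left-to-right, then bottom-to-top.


cube([280, 980, 160]);
translate([280, 0, 0]) cube([280, 980, 320]);
translate([560, 0, 0]) cube([280, 980, 480]);
translate([840, 0, 0]) cube([280, 980, 640]);
translate([1120, 0, 0]) cube([280, 980, 800]);
translate([1400, 0, 0]) cube([280, 980, 960]);
translate([1680, 0, 0]) cube([280, 980, 1120]);


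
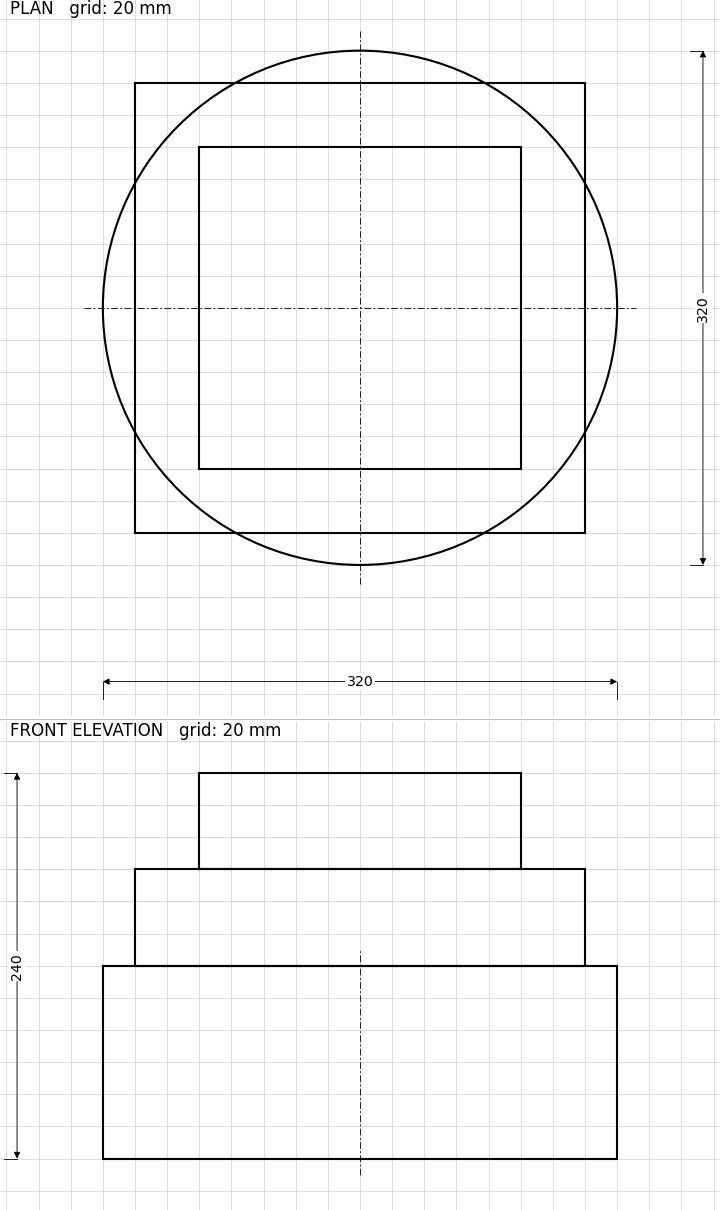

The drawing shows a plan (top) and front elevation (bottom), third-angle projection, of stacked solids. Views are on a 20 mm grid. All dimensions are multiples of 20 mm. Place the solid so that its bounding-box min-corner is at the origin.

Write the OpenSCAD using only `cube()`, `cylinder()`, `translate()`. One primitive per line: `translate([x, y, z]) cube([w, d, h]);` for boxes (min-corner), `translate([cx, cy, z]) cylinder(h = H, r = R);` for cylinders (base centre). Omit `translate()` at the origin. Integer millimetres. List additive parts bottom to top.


translate([160, 160, 0]) cylinder(h = 120, r = 160);
translate([20, 20, 120]) cube([280, 280, 60]);
translate([60, 60, 180]) cube([200, 200, 60]);
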